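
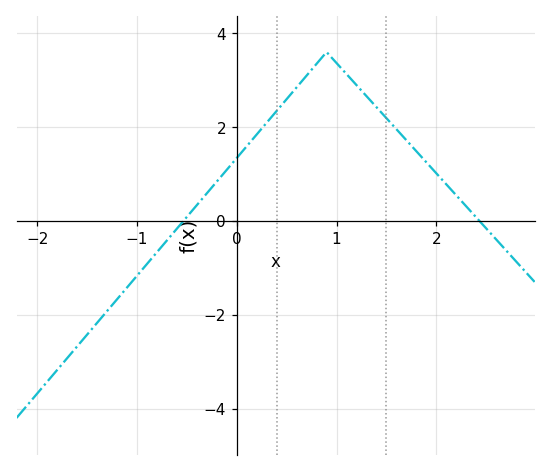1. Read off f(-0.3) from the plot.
0.6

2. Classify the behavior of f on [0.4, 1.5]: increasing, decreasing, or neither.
neither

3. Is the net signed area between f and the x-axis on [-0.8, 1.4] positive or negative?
positive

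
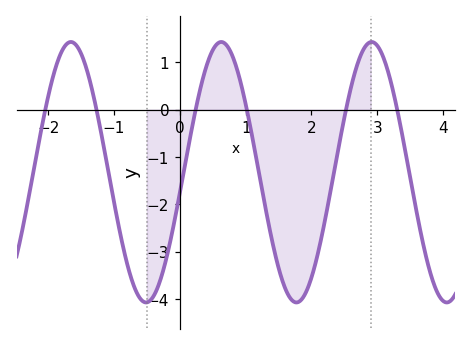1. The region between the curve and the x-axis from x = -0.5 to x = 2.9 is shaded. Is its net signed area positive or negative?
negative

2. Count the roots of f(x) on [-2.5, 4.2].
6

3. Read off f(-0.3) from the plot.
-3.6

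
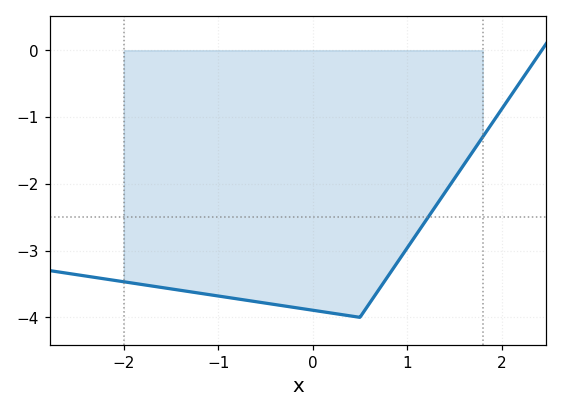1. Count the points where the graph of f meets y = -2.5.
1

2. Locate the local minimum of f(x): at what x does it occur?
0.499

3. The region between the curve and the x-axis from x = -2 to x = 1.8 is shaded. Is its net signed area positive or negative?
negative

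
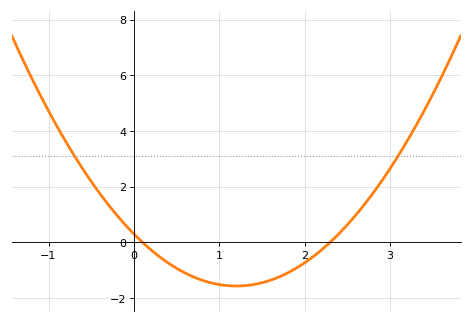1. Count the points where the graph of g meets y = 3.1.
2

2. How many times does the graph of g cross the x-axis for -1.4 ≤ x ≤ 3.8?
2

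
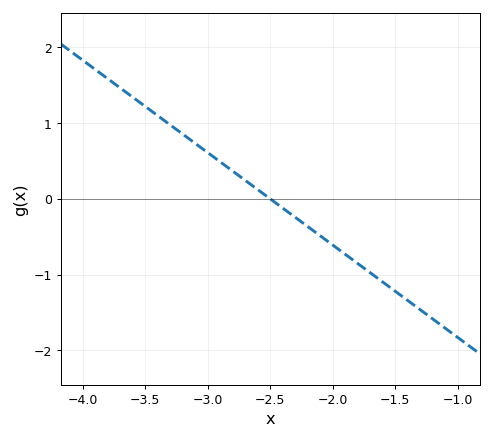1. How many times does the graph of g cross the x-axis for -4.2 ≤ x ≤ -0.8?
1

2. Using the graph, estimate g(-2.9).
0.5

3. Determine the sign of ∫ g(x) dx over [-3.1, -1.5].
negative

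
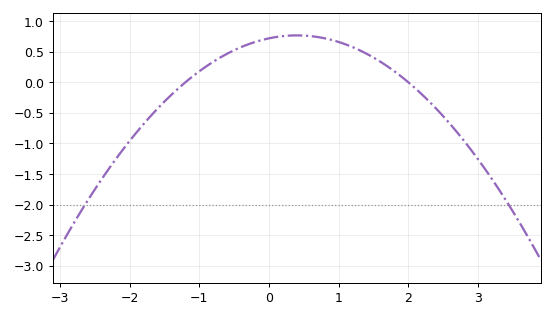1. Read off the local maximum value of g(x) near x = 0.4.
0.768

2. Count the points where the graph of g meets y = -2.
2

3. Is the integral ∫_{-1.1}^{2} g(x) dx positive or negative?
positive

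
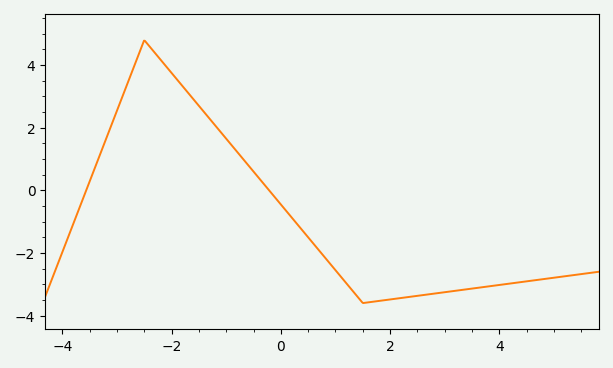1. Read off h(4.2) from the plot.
-2.97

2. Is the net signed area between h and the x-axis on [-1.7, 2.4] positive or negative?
negative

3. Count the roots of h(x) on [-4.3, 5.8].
2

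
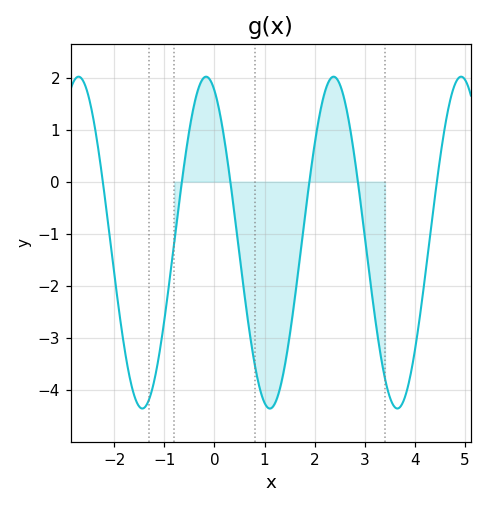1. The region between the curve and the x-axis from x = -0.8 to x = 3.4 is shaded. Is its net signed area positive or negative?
negative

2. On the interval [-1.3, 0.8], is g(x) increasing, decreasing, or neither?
neither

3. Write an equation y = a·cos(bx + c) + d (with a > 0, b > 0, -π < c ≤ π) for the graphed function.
y = 3.19cos(2.47x + 0.412) - 1.17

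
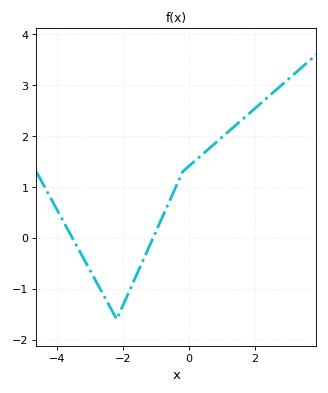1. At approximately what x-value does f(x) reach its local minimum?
-2.2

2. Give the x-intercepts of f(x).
-3.6, -1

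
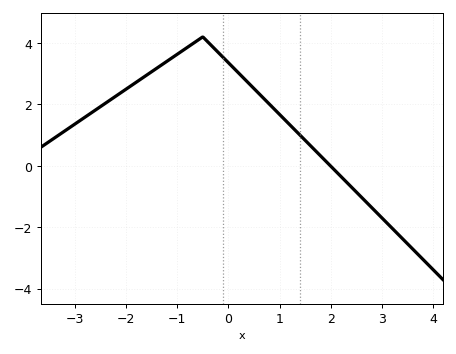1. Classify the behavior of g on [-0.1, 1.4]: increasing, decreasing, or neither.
decreasing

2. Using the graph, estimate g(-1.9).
2.61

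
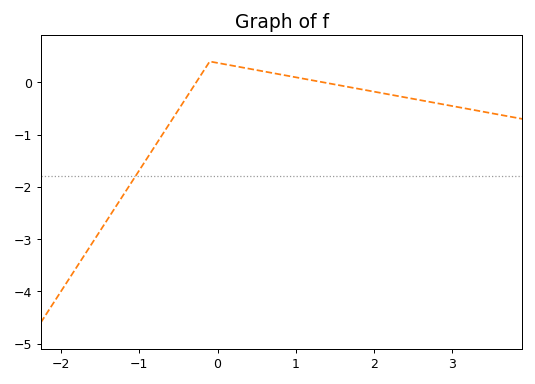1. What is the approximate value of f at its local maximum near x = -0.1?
0.4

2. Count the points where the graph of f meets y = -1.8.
1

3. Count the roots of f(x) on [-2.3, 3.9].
2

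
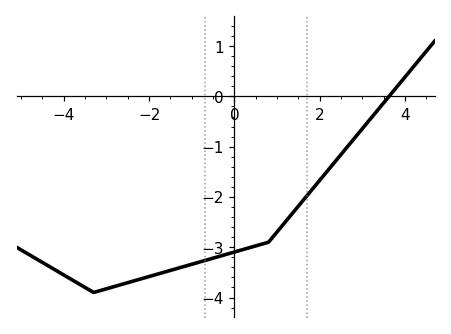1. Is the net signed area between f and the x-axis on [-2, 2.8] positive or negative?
negative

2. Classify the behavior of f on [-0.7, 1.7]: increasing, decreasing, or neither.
increasing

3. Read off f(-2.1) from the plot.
-3.6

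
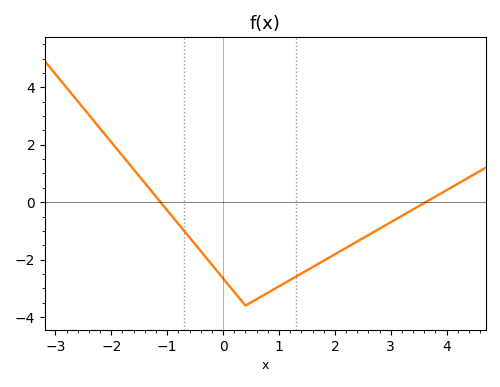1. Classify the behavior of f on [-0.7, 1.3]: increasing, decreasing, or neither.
neither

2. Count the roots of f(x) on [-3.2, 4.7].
2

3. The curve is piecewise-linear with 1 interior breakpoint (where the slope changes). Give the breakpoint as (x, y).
(0.4, -3.6)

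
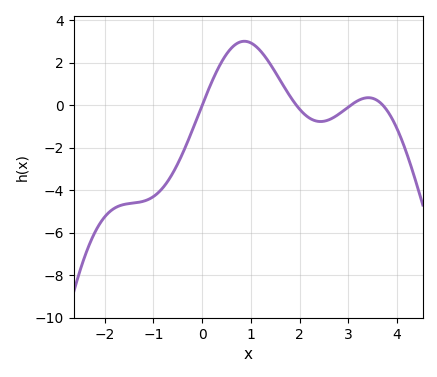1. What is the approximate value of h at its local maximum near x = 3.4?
0.4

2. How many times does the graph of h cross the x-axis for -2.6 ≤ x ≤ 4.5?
4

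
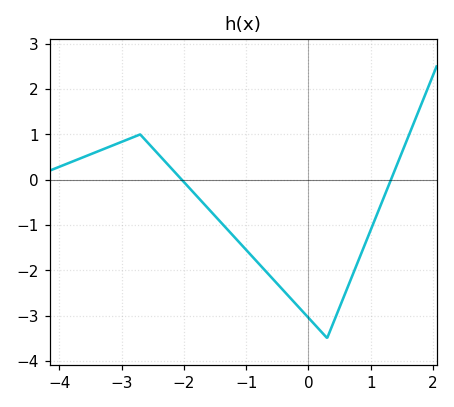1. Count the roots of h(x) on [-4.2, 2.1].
2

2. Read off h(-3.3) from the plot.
0.669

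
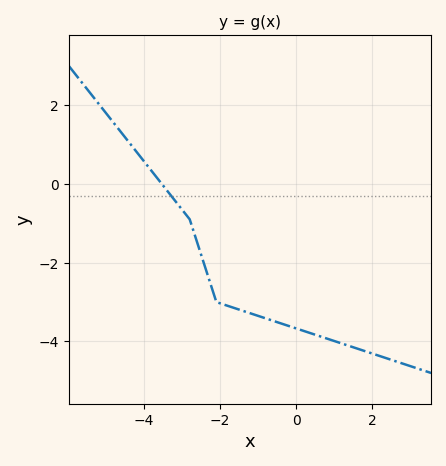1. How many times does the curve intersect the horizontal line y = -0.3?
1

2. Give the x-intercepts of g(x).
-3.53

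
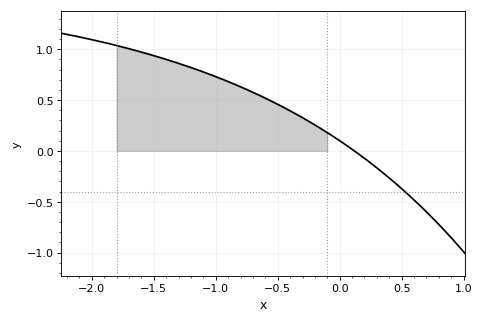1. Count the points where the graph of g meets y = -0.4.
1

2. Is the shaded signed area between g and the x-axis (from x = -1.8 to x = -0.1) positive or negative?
positive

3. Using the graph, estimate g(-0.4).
0.394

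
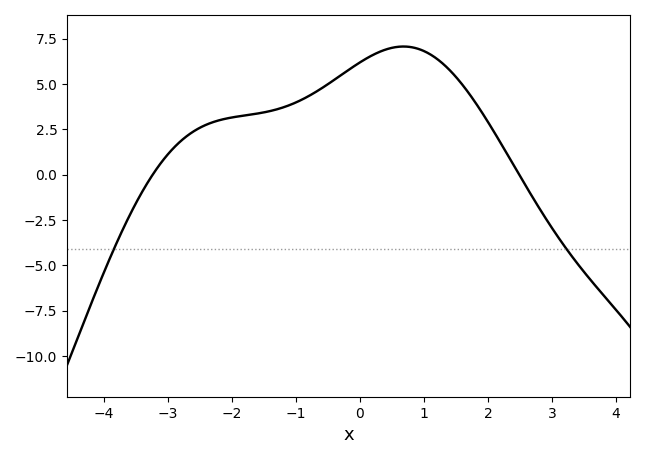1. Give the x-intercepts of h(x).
-3.2, 2.4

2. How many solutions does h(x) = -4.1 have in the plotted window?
2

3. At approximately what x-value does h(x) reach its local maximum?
0.6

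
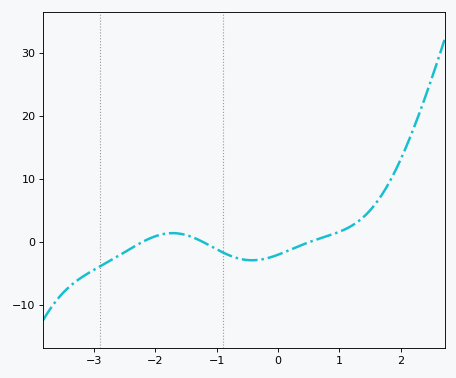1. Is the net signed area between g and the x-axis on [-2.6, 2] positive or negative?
positive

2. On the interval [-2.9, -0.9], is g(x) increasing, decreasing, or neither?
neither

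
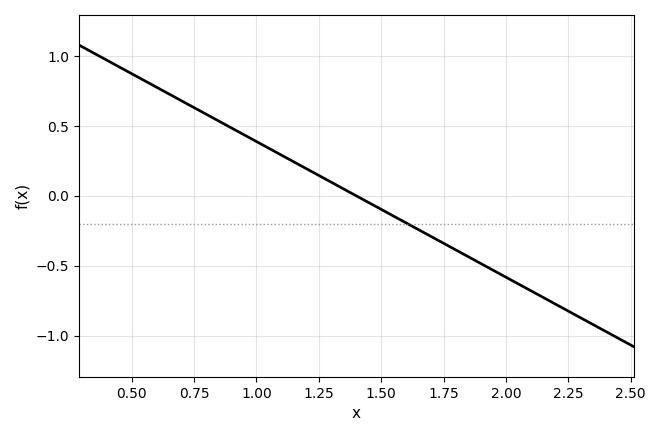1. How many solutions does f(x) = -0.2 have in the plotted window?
1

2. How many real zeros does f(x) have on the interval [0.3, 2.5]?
1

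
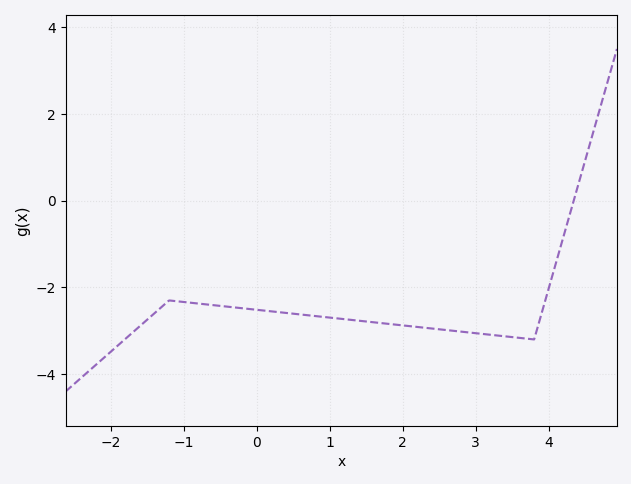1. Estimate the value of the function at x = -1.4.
-2.6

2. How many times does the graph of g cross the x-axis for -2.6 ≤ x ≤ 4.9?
1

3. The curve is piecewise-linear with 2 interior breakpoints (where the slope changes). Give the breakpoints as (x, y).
(-1.2, -2.3); (3.8, -3.2)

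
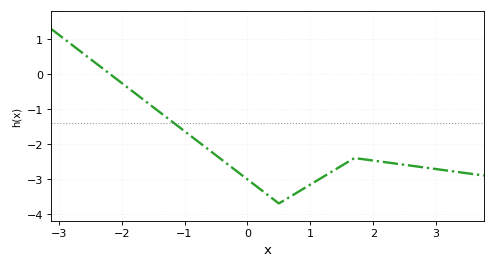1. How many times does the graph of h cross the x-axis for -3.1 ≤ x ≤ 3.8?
1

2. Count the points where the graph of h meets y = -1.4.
1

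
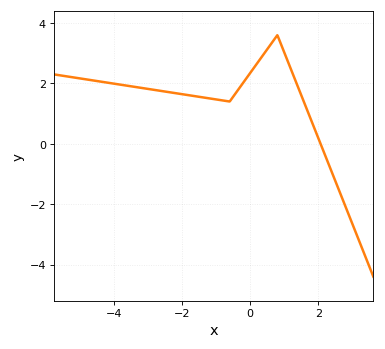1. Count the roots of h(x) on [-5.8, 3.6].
1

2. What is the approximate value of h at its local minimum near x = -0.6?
1.4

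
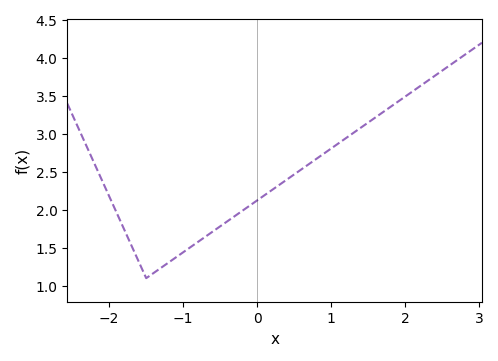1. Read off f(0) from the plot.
2.12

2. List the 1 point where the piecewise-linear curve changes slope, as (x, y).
(-1.5, 1.1)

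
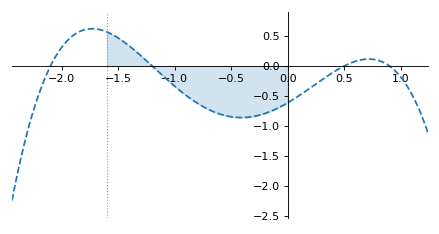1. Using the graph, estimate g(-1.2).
0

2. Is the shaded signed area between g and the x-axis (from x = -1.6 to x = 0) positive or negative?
negative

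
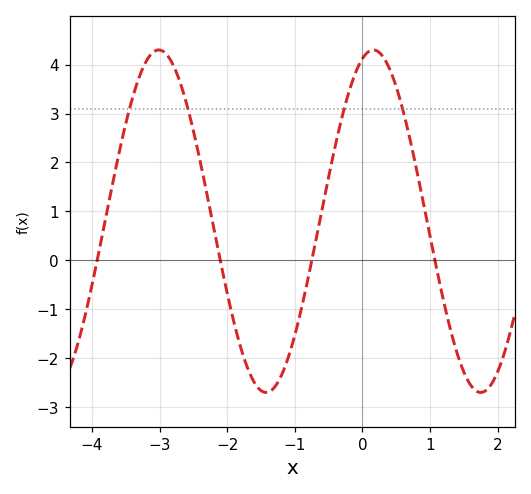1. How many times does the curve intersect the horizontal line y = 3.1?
4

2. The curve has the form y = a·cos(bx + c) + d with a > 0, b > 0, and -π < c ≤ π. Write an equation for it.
y = 3.5cos(2x - 0.32) + 0.8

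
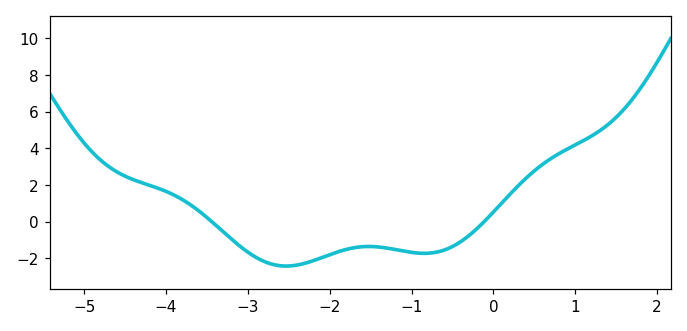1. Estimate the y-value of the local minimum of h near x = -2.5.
-2.42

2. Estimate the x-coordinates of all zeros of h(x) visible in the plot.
-3.44, -0.113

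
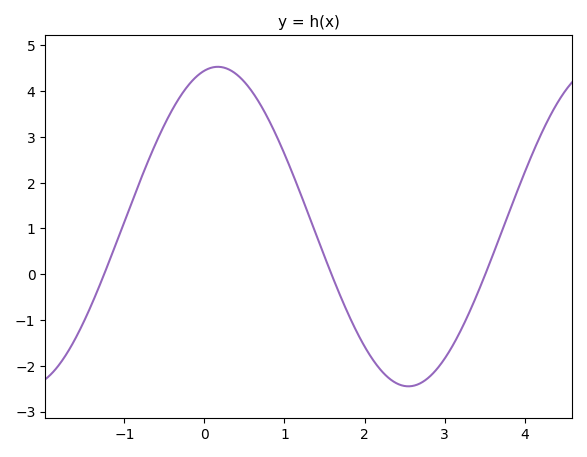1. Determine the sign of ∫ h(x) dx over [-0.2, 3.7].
positive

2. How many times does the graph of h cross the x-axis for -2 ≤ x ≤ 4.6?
3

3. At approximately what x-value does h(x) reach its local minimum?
2.55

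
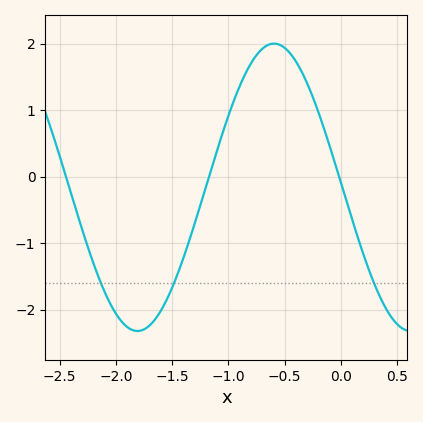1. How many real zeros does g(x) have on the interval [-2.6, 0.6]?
3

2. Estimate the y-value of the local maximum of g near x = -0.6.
2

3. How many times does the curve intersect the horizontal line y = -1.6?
3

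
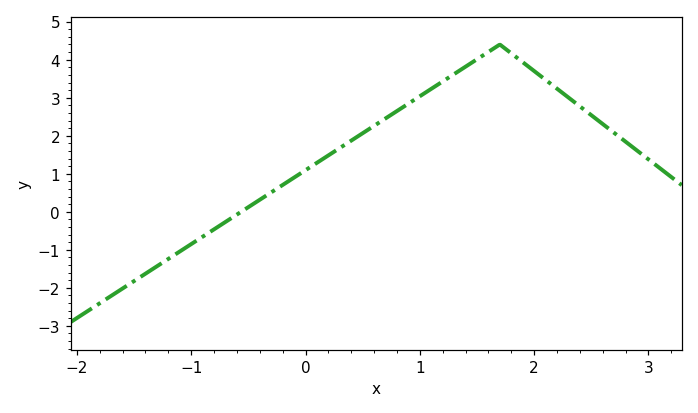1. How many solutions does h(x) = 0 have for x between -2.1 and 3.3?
1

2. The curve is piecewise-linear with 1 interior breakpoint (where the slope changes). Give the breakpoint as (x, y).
(1.7, 4.4)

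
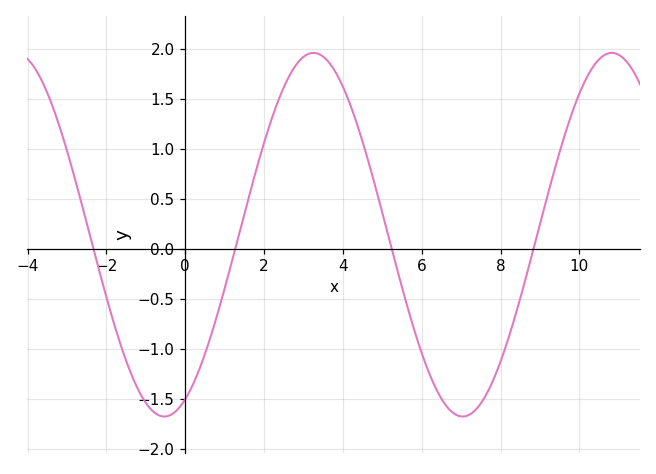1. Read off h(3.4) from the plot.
1.95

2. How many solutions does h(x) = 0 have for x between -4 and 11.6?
4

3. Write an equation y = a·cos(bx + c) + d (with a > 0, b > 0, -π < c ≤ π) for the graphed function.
y = 1.82cos(0.83x - 2.7) + 0.14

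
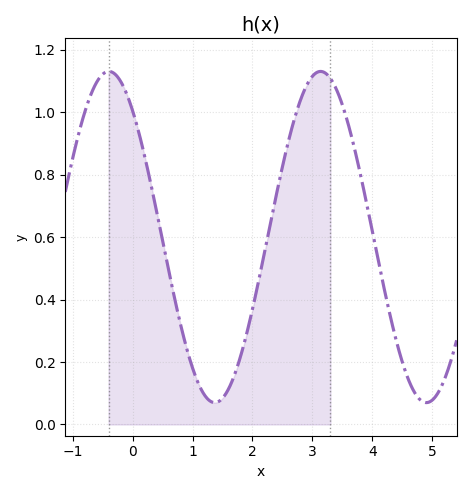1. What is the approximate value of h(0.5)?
0.58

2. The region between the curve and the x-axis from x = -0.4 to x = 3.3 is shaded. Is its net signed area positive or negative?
positive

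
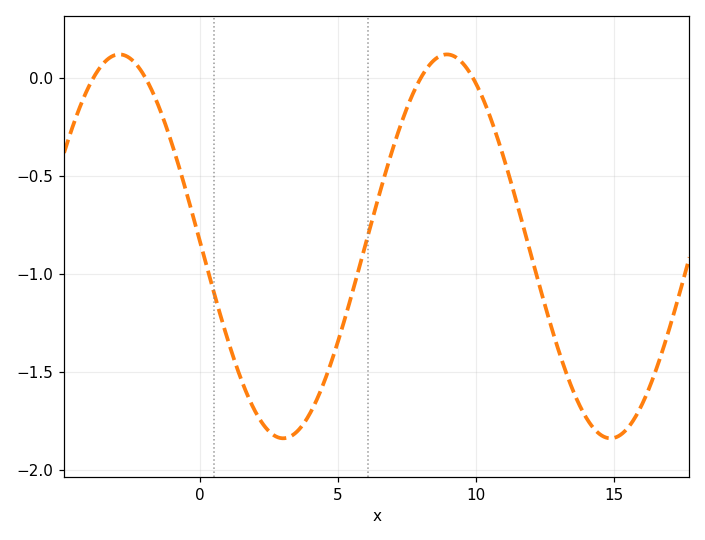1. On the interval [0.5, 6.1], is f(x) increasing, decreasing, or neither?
neither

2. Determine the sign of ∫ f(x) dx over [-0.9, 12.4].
negative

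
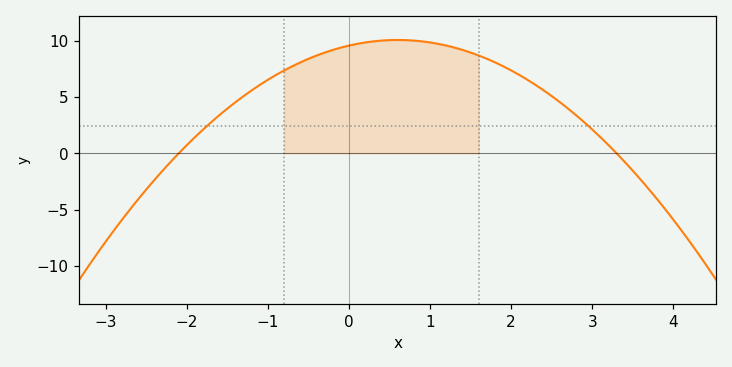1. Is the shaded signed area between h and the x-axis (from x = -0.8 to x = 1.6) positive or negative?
positive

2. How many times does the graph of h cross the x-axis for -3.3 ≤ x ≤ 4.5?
2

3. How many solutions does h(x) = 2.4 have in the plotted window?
2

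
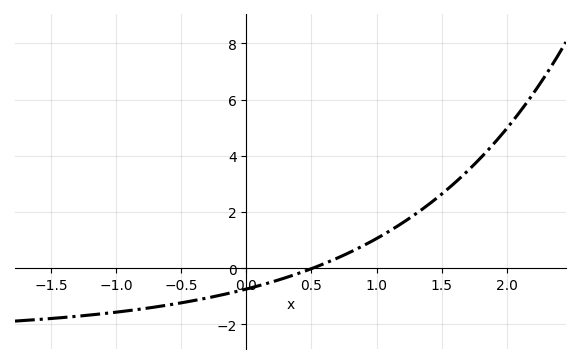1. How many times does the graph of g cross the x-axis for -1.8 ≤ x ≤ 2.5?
1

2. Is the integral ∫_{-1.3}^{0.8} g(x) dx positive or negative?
negative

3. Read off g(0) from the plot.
-0.74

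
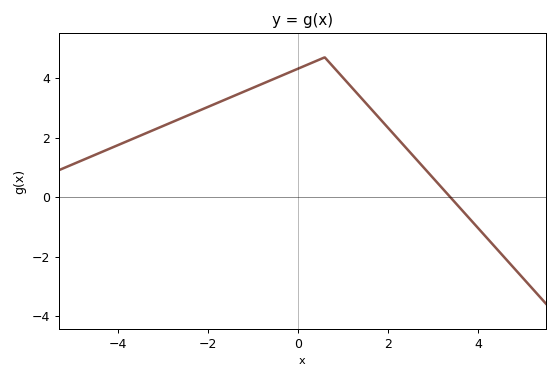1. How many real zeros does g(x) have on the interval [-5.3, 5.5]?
1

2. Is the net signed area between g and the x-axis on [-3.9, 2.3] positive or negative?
positive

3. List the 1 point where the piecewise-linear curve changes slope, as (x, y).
(0.6, 4.7)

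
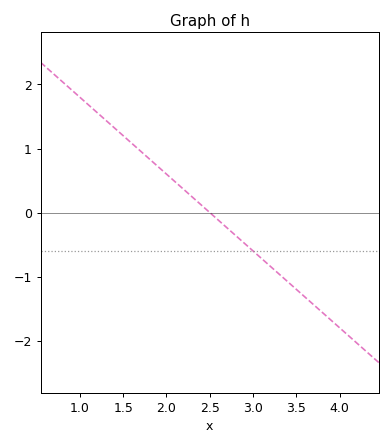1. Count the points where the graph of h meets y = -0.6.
1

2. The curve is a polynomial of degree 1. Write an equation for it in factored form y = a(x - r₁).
y = -1.2(x - 2.5)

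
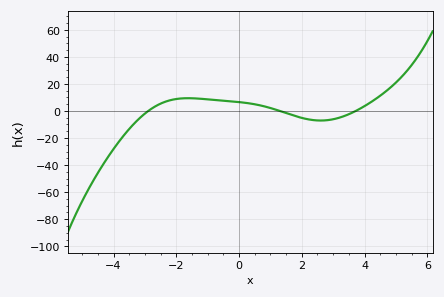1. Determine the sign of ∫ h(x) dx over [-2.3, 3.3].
positive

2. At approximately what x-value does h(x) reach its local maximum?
-1.62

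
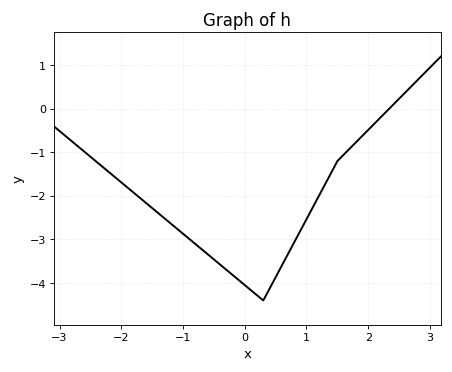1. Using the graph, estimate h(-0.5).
-3.5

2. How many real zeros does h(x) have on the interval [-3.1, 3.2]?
1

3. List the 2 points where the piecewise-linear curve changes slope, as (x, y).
(0.3, -4.4); (1.5, -1.2)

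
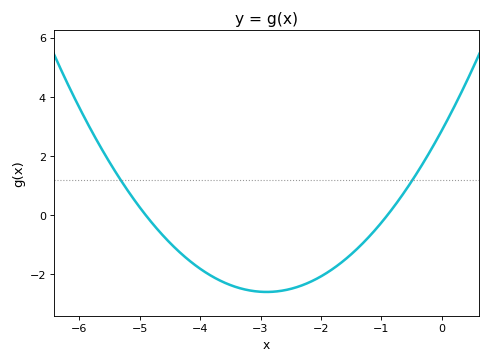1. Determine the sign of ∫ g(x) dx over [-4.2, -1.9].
negative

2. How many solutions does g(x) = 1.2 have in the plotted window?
2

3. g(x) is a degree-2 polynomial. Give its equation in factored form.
y = 0.65(x + 4.9)(x + 0.9)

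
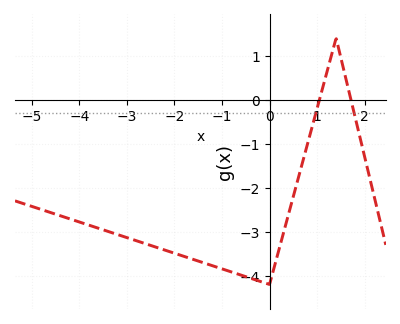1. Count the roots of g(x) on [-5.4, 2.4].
2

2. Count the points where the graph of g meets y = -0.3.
2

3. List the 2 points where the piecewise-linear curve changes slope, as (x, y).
(0, -4.2); (1.4, 1.4)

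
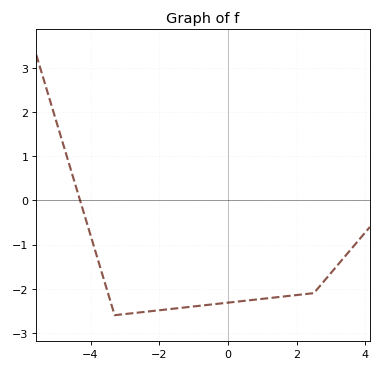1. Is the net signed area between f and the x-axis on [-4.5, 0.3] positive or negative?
negative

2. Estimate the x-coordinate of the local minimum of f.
-3.2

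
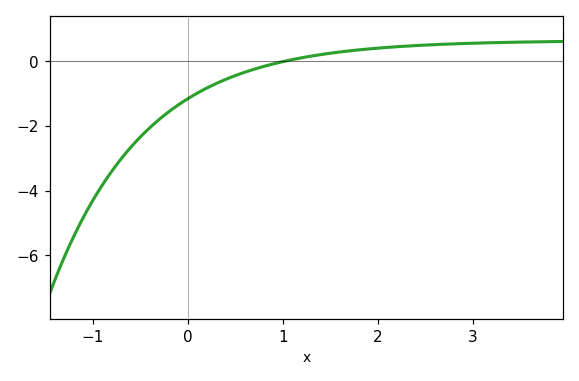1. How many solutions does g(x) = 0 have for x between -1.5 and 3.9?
1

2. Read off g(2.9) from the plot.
0.554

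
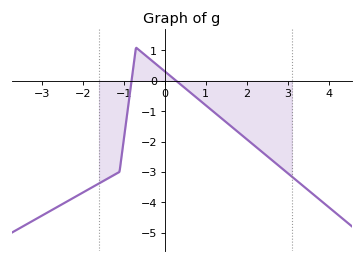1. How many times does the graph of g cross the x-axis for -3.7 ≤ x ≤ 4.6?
2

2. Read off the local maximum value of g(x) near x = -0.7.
1.1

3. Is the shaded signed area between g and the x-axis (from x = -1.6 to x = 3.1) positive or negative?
negative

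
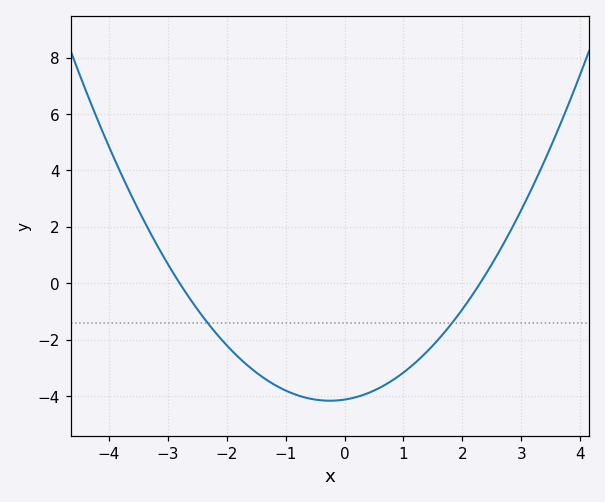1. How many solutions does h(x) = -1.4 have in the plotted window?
2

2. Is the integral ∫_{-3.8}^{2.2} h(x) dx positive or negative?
negative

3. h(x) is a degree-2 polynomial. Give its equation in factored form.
y = 0.64(x + 2.8)(x - 2.3)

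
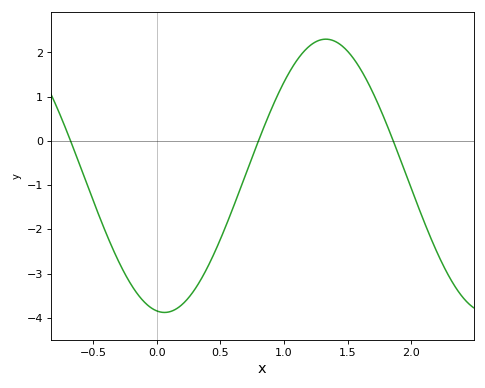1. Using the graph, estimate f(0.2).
-3.7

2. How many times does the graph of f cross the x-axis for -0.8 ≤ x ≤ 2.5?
3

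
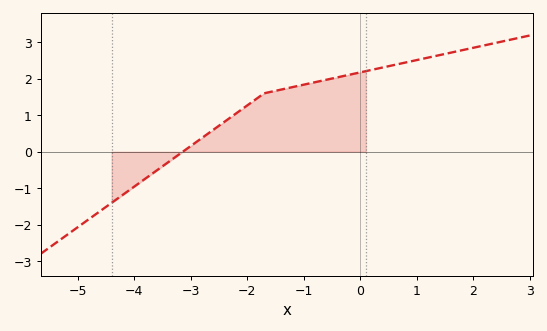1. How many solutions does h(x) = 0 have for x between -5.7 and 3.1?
1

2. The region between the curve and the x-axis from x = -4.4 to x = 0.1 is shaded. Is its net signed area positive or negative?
positive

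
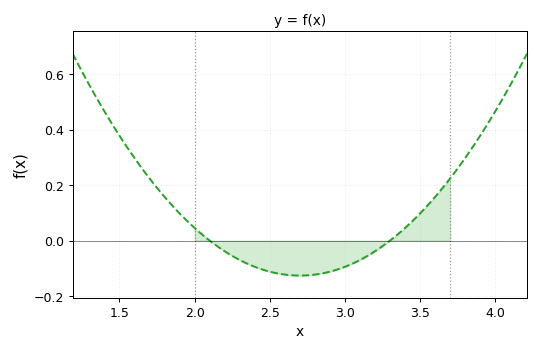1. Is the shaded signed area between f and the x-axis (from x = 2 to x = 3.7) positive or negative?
negative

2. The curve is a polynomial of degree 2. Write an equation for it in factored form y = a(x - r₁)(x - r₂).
y = 0.35(x - 2.1)(x - 3.3)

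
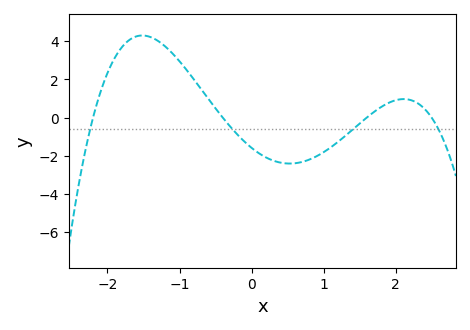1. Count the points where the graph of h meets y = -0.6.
4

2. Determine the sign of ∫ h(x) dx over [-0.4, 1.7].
negative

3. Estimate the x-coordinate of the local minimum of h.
0.529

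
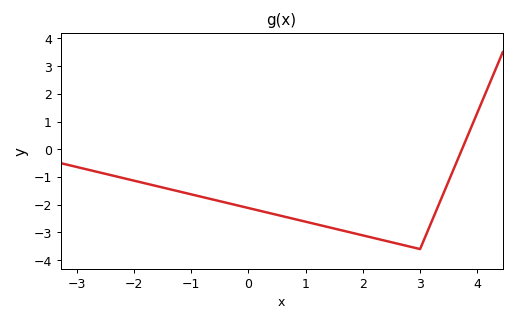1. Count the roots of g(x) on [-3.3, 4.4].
1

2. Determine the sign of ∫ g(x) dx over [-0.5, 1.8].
negative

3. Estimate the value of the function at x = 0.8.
-2.5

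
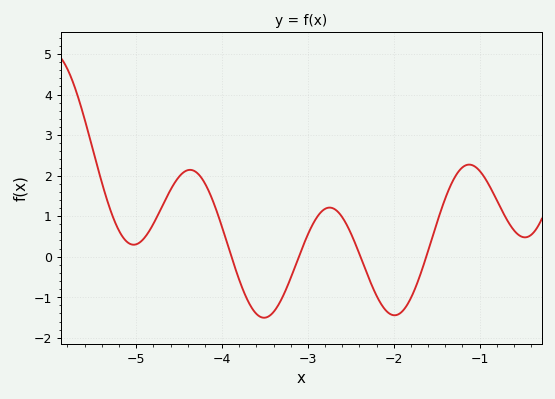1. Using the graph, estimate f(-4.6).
1.6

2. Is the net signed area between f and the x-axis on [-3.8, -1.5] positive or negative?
negative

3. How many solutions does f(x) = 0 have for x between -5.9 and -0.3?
4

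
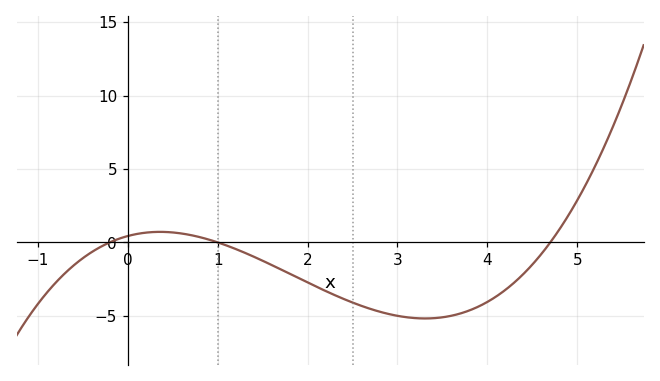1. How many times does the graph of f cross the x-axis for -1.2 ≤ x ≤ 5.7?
3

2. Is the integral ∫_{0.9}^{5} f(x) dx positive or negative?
negative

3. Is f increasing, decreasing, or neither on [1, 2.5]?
decreasing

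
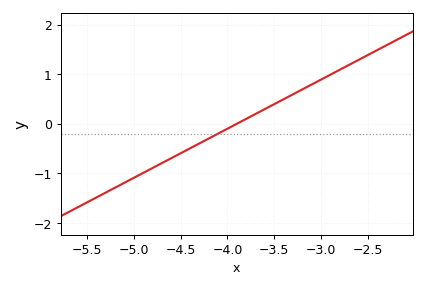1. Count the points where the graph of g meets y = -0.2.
1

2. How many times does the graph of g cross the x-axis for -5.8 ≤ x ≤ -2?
1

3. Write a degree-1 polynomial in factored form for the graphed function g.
y = 0.99(x + 3.9)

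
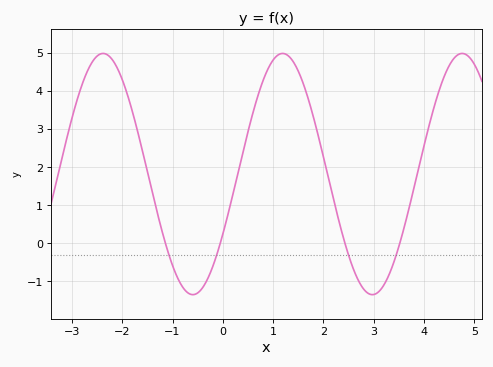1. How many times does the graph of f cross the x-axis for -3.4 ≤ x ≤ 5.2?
4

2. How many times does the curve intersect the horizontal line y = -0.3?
4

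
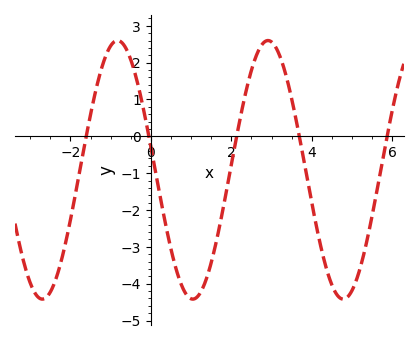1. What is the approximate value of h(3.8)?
-0.6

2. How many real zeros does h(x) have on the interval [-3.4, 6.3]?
5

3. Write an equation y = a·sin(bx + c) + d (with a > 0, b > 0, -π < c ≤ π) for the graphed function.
y = 3.51sin(1.7x + 3) - 0.91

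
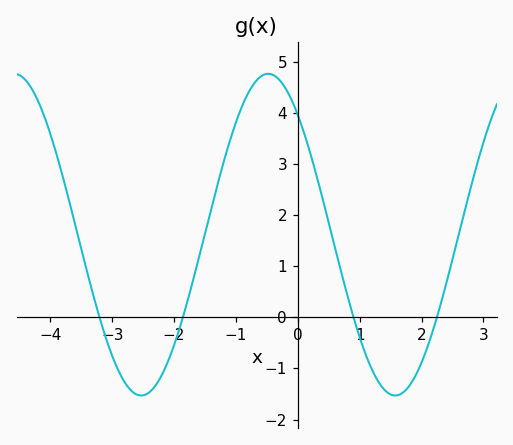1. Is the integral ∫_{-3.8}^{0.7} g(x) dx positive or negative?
positive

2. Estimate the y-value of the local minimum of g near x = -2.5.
-1.5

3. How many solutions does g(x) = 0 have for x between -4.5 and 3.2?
4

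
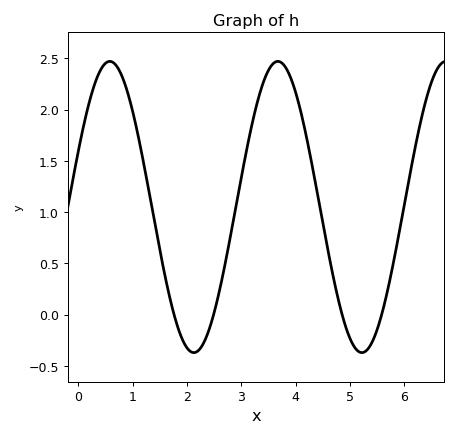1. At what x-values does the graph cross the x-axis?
1.8, 2.5, 4.9, 5.6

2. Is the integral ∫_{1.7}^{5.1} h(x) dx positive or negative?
positive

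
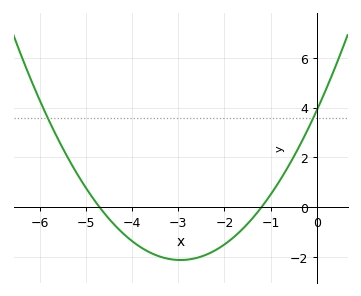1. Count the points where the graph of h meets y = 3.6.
2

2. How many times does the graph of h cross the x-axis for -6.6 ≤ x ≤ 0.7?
2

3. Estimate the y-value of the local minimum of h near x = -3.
-2.2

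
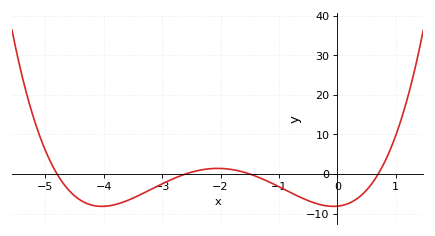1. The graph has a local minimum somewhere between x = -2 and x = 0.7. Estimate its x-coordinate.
-0.1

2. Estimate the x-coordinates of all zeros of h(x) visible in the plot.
-4.8, -2.6, -1.5, 0.7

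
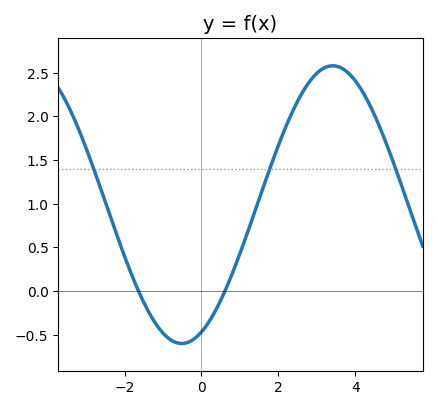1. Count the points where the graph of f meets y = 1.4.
3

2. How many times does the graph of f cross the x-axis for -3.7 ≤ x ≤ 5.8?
2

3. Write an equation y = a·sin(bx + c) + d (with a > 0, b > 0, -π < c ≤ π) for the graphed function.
y = 1.59sin(0.8x - 1.2) + 0.99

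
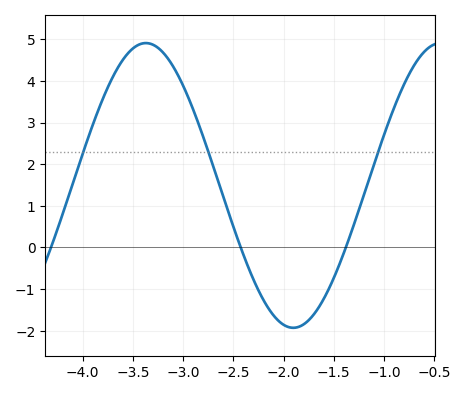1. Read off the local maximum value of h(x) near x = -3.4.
4.9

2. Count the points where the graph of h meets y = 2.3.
3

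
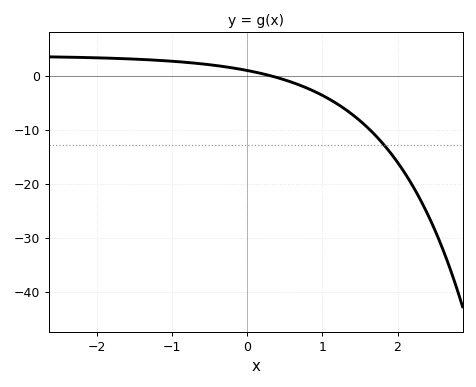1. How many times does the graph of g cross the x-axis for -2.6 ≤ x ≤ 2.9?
1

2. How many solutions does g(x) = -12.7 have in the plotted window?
1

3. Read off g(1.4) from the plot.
-7.15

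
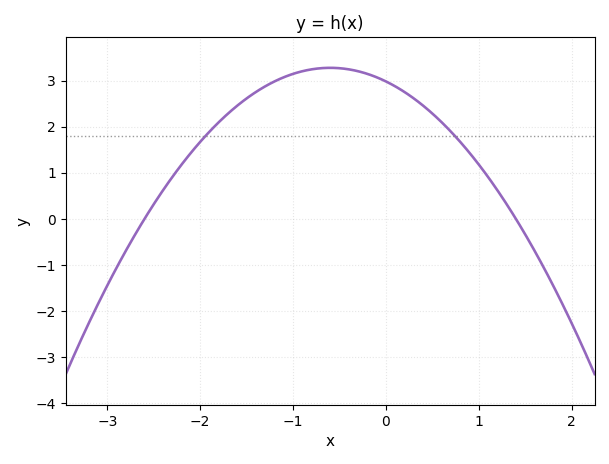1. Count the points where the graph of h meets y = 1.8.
2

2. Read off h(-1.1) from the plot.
3.07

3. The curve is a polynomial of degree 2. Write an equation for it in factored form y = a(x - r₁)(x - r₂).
y = -0.82(x + 2.6)(x - 1.4)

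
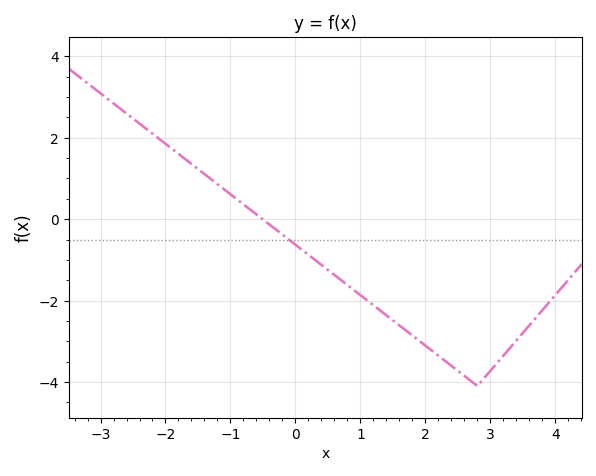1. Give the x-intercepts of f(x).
-0.507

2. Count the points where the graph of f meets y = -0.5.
1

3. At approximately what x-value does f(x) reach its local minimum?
2.8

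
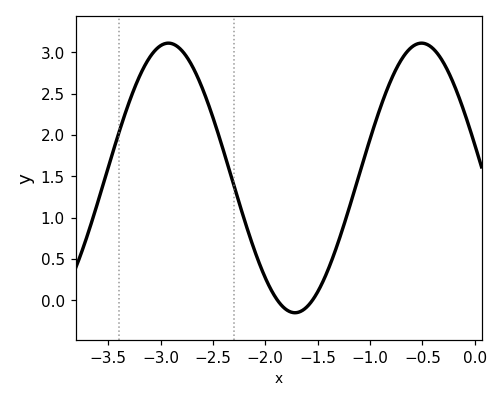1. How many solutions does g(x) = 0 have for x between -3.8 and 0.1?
2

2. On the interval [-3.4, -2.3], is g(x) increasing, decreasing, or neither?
neither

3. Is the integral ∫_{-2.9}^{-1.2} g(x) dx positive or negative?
positive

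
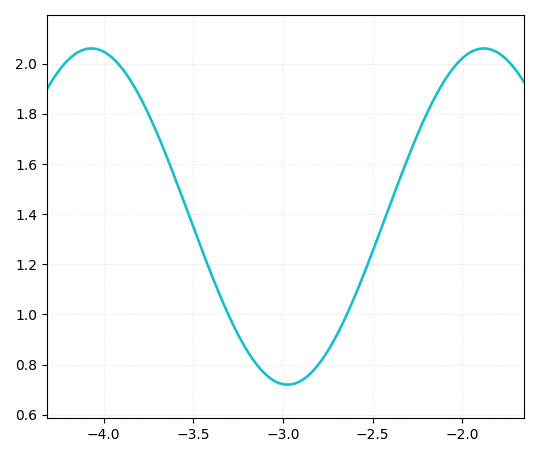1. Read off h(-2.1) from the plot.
1.93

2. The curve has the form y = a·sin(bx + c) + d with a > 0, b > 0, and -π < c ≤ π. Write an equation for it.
y = 0.67sin(2.87x + 0.682) + 1.39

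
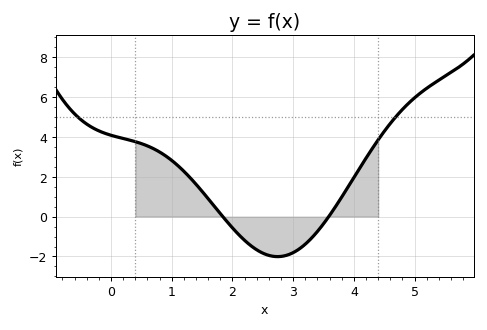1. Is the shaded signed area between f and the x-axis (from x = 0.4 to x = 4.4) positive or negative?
positive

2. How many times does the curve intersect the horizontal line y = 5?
2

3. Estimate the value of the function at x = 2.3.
-1.4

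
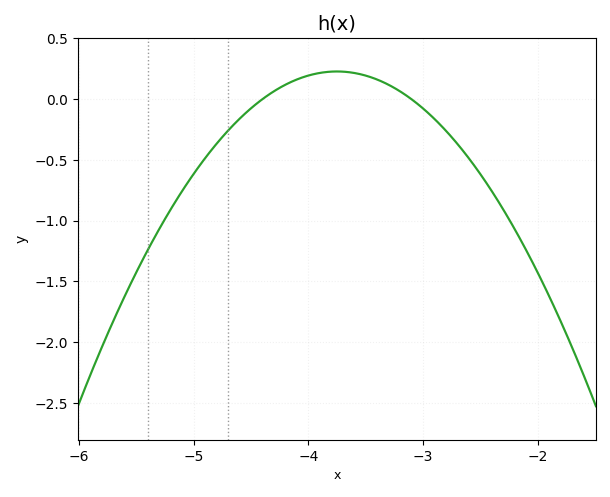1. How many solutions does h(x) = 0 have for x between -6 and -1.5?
2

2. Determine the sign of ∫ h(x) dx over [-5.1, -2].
negative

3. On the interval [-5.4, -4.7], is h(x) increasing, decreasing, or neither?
increasing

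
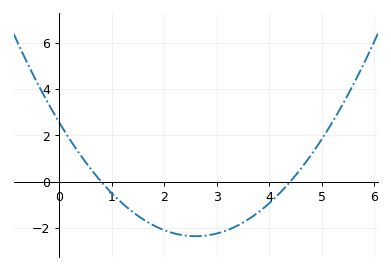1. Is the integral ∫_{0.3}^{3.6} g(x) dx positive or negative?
negative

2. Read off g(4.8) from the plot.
1.17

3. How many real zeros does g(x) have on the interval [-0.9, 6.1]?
2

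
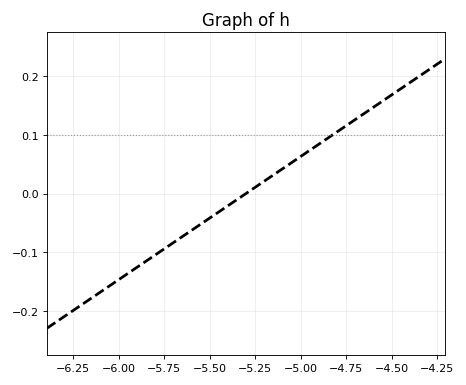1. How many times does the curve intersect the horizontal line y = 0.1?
1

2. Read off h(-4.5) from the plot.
0.168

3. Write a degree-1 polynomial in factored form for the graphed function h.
y = 0.21(x + 5.3)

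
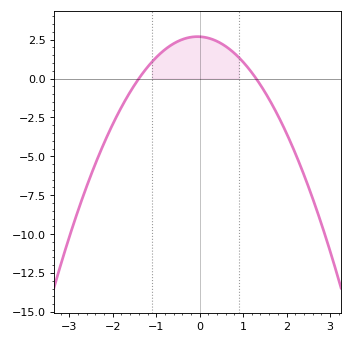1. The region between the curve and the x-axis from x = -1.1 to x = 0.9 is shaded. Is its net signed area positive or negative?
positive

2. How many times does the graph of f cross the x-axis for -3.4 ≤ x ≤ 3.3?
2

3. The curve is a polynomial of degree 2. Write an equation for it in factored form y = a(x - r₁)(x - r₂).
y = -1.48(x + 1.4)(x - 1.3)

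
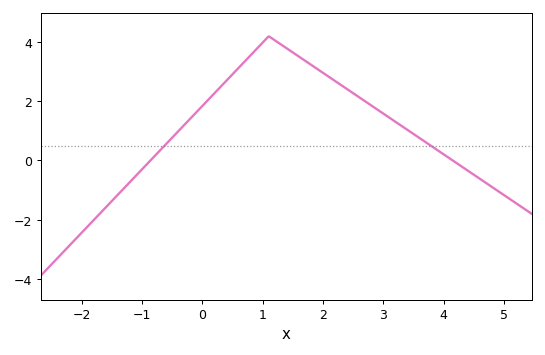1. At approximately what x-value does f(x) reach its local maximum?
1.1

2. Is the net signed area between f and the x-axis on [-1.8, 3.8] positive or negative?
positive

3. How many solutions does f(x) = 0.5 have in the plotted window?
2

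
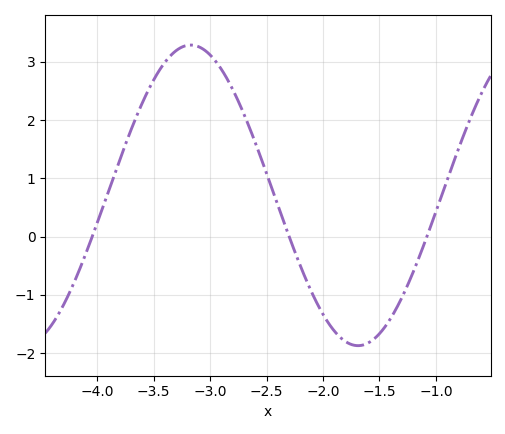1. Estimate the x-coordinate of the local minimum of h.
-1.69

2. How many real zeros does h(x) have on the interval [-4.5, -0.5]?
3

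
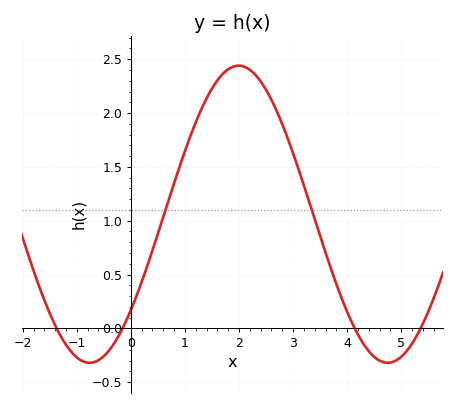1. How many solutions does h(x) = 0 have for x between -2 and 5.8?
4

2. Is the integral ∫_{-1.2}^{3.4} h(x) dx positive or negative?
positive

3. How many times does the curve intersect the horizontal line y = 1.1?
2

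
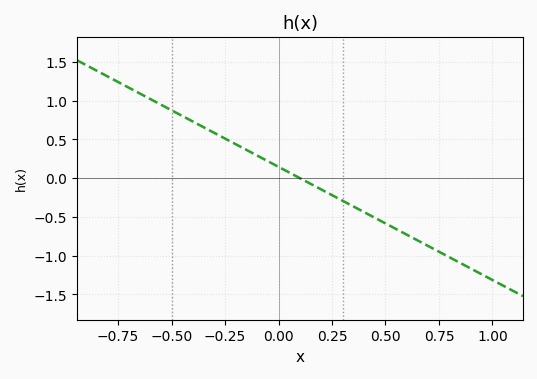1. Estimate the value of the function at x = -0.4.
0.73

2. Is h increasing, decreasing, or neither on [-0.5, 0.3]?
decreasing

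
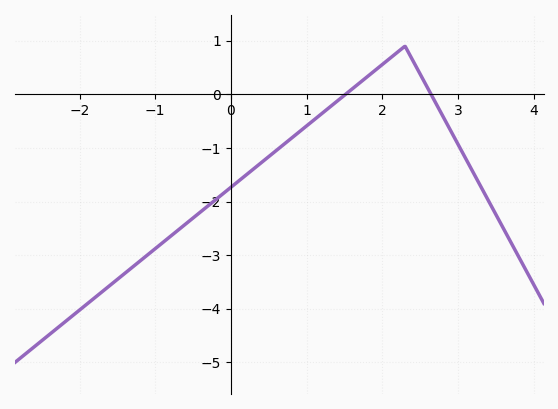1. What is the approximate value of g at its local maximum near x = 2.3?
0.9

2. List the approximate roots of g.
1.5, 2.6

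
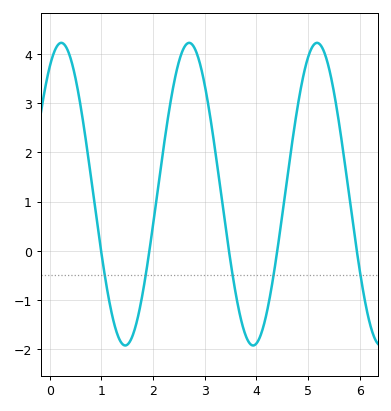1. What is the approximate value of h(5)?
3.93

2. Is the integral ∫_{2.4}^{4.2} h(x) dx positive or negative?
positive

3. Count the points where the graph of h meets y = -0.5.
5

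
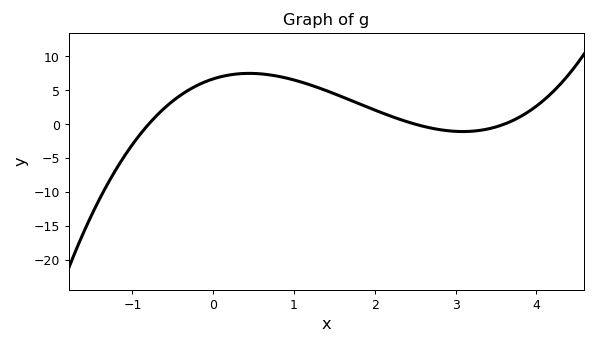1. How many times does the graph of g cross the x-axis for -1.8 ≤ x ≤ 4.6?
3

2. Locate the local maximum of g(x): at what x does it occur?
0.446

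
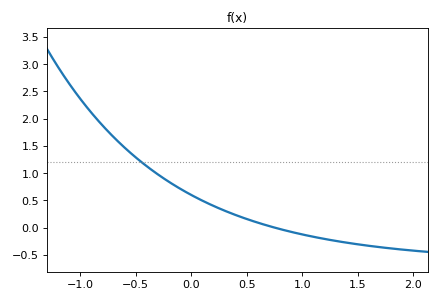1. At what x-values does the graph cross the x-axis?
0.75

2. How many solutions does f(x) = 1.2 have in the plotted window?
1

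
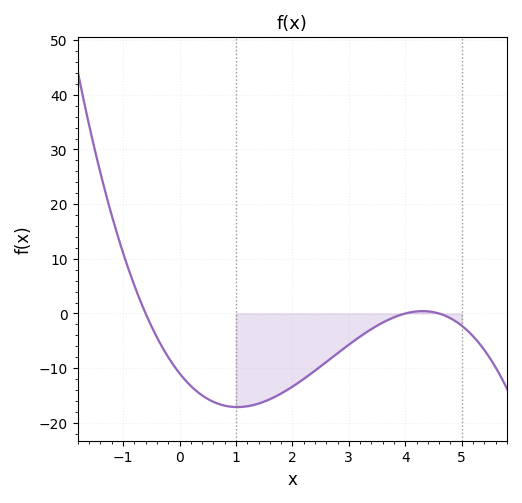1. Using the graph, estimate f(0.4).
-15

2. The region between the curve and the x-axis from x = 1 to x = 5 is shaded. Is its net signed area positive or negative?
negative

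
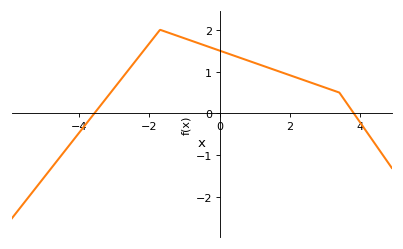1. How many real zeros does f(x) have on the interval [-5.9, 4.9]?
2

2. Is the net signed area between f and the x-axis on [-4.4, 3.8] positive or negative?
positive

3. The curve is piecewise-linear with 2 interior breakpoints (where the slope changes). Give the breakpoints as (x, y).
(-1.7, 2); (3.4, 0.5)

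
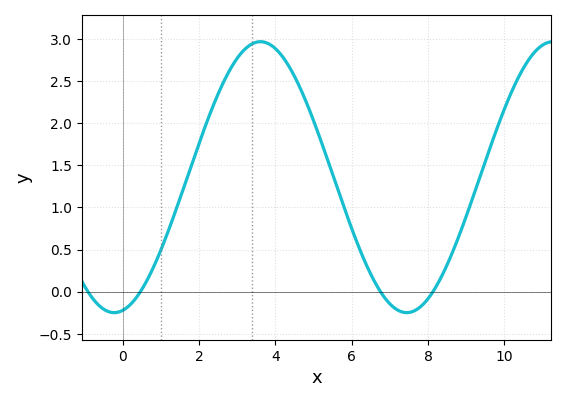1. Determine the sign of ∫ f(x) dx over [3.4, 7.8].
positive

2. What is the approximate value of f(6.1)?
0.631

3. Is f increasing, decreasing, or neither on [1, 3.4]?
increasing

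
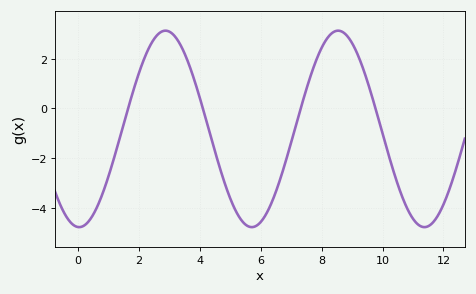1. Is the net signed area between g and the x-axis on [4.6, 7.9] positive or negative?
negative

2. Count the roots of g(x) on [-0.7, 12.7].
4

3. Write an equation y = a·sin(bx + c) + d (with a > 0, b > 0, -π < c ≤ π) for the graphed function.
y = 3.94sin(1.11x - 1.63) - 0.82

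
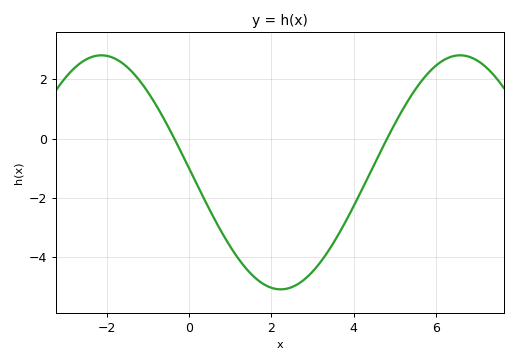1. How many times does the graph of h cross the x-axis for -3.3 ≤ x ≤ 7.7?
2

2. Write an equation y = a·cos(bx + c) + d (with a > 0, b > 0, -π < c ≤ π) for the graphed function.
y = 3.95cos(0.72x + 1.54) - 1.14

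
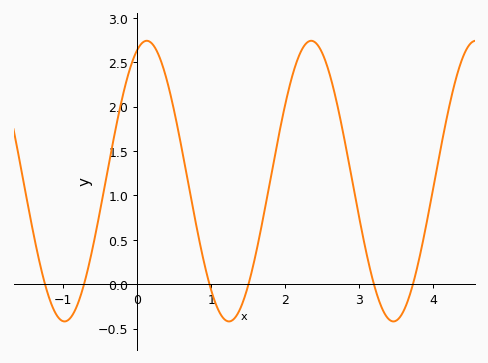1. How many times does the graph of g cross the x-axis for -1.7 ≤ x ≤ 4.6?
6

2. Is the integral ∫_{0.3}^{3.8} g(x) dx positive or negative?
positive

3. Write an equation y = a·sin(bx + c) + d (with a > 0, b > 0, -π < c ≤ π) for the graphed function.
y = 1.58sin(2.8x + 1.2) + 1.16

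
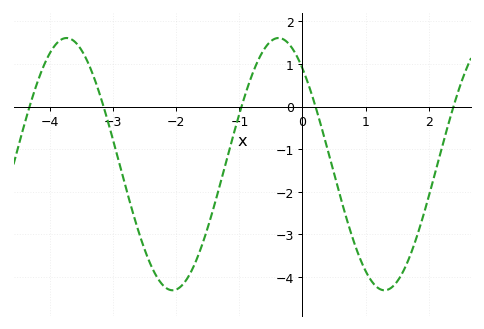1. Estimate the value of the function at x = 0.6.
-2.1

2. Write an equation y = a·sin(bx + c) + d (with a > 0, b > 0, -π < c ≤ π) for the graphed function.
y = 2.96sin(1.9x + 2.3) - 1.35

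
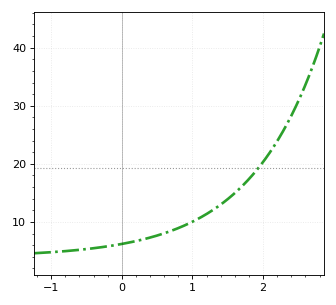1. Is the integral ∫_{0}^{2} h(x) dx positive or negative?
positive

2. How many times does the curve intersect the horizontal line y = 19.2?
1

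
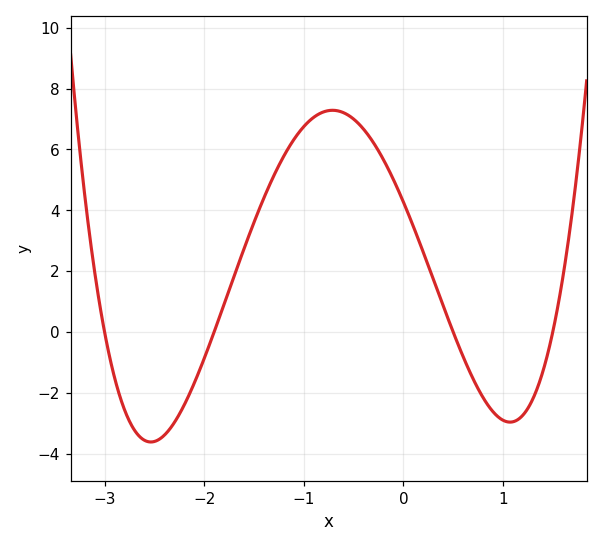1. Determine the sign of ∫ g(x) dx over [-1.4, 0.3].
positive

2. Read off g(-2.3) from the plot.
-3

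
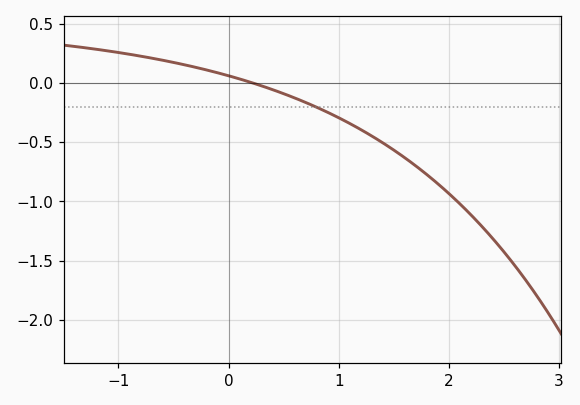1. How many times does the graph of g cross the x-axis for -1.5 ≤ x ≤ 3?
1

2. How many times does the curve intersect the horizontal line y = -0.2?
1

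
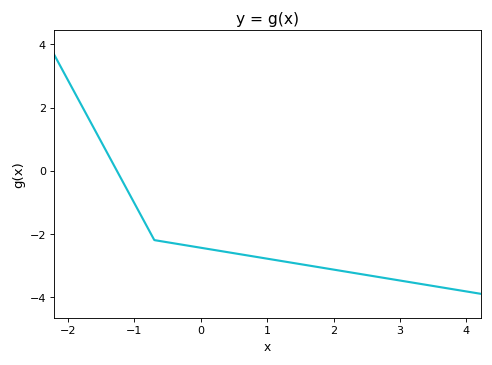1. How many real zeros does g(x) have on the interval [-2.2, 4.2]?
1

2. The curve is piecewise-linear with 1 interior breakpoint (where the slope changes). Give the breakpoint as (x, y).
(-0.7, -2.2)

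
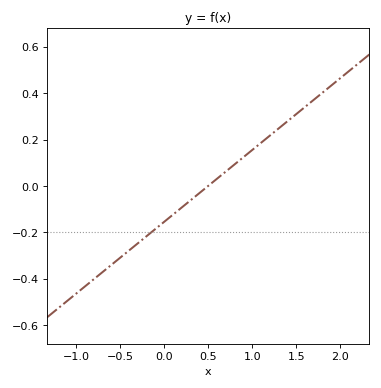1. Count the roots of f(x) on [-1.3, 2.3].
1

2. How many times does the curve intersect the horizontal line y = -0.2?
1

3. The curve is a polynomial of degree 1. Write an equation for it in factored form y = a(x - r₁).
y = 0.31(x - 0.5)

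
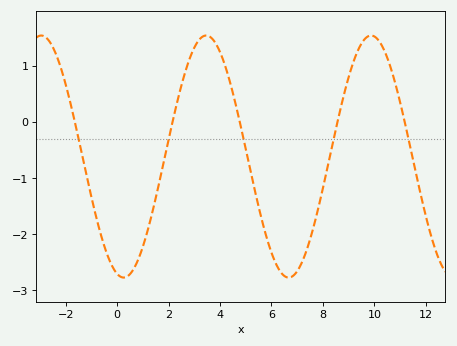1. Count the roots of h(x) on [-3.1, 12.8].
5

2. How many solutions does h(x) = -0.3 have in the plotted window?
5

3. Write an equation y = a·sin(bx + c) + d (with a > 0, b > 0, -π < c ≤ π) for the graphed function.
y = 2.16sin(0.98x - 1.8) - 0.62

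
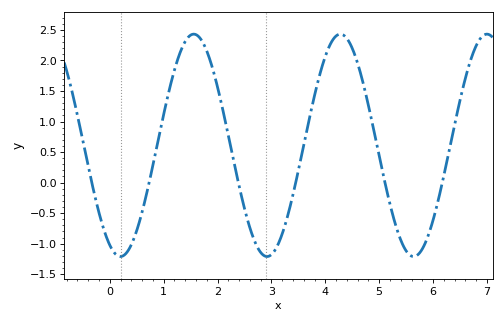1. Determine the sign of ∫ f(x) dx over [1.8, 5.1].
positive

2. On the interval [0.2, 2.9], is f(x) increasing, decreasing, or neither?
neither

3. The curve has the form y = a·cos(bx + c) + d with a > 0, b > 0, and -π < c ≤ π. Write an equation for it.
y = 1.82cos(2.31x + 2.68) + 0.61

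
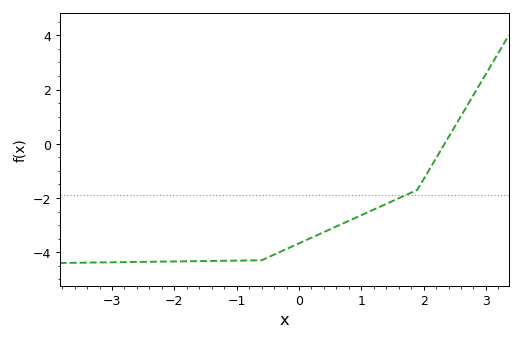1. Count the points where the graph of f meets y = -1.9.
1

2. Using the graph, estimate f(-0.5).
-4.2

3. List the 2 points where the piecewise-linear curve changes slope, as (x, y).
(-0.6, -4.3); (1.9, -1.7)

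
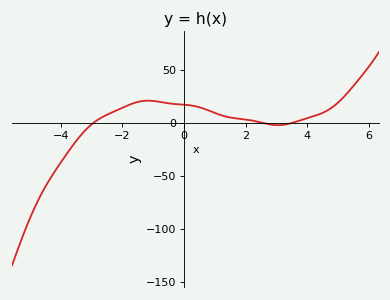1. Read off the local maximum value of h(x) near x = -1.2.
20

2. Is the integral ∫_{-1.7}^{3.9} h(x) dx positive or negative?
positive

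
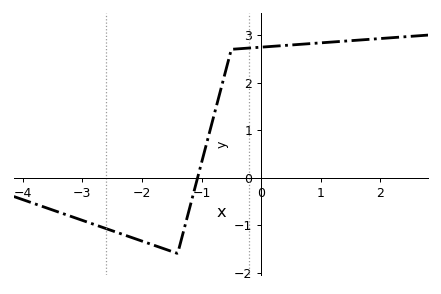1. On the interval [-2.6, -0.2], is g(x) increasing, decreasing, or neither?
neither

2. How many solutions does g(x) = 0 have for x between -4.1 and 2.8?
1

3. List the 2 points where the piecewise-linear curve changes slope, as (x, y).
(-1.4, -1.6); (-0.5, 2.7)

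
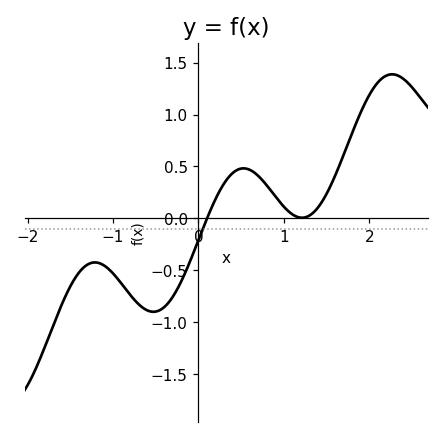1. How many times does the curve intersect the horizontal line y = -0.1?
1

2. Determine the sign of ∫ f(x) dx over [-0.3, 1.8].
positive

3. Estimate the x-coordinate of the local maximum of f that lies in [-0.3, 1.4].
0.528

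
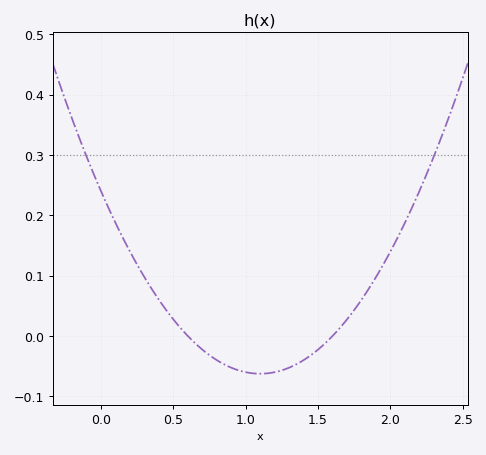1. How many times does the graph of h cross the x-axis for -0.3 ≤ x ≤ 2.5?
2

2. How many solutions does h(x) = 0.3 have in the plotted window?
2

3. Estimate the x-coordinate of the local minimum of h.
1.1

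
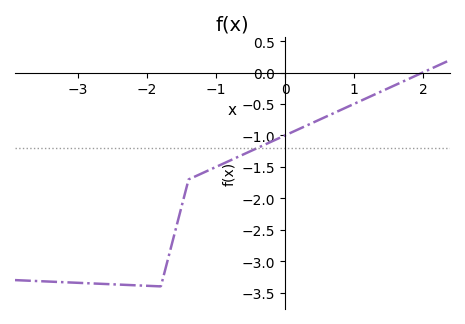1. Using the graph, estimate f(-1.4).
-1.7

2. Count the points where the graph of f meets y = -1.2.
1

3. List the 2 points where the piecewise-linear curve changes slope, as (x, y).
(-1.8, -3.4); (-1.4, -1.7)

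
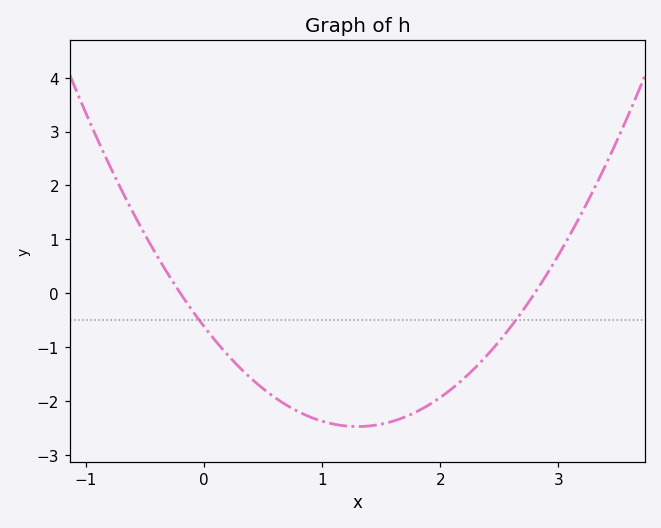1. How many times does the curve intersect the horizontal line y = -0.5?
2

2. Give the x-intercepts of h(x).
-0.2, 2.8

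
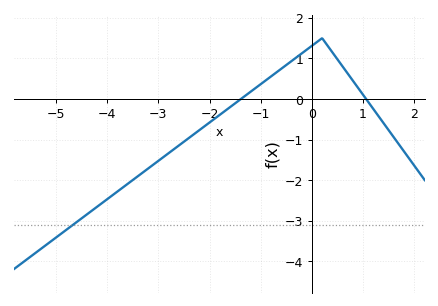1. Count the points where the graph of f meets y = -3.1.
1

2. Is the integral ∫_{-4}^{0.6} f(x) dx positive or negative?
negative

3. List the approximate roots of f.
-1.4, 1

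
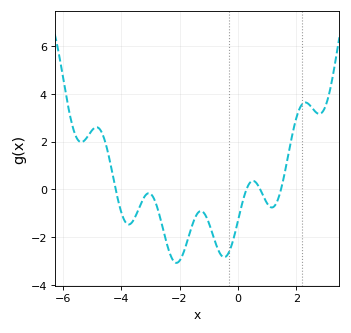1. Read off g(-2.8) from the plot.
-0.627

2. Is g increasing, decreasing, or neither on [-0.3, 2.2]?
neither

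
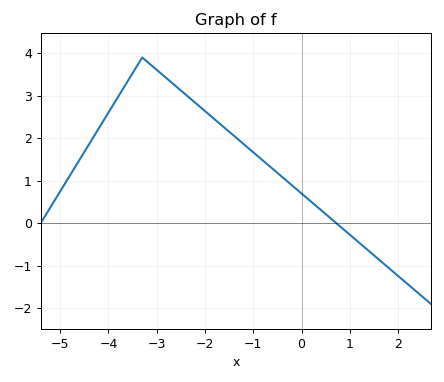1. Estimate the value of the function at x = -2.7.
3.3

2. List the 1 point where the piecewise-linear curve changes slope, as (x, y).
(-3.3, 3.9)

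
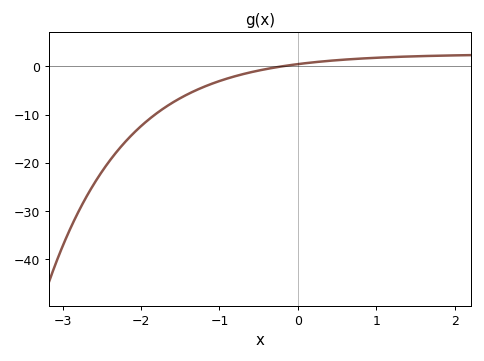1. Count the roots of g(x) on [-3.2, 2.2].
1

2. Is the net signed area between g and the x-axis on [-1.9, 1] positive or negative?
negative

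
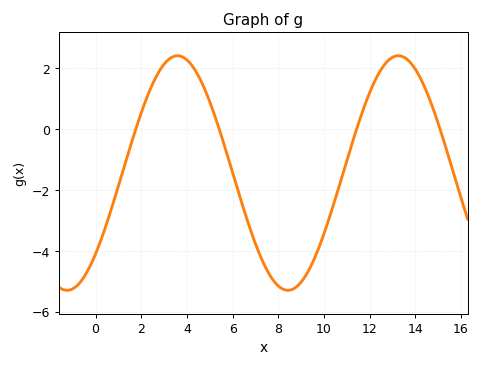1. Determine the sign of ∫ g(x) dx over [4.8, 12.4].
negative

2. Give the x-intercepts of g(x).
2, 5.5, 11.5, 15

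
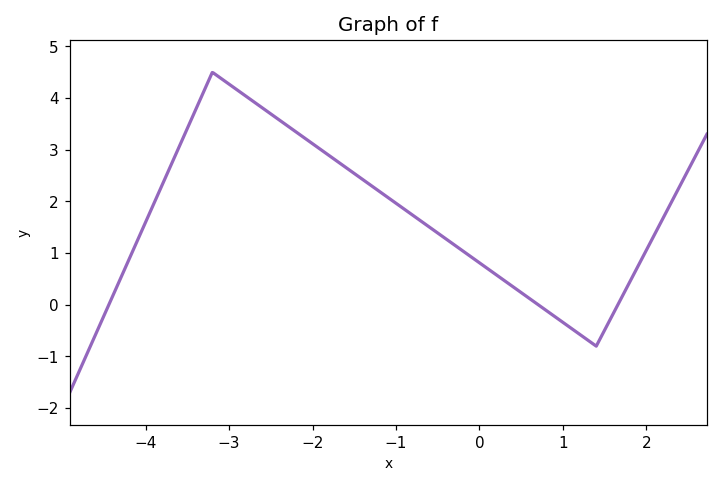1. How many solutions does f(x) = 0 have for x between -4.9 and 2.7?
3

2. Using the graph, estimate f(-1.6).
2.7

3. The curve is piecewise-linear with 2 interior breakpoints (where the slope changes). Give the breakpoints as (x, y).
(-3.2, 4.5); (1.4, -0.8)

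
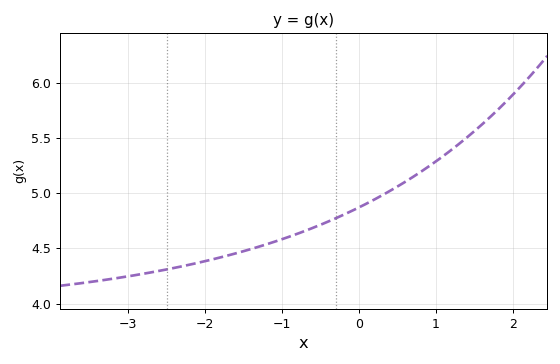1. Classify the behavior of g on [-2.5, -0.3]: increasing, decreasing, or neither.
increasing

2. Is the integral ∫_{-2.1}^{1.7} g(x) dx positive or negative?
positive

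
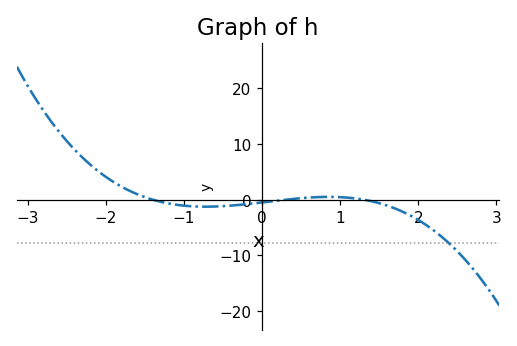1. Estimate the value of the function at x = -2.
4.1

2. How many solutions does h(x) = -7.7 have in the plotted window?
1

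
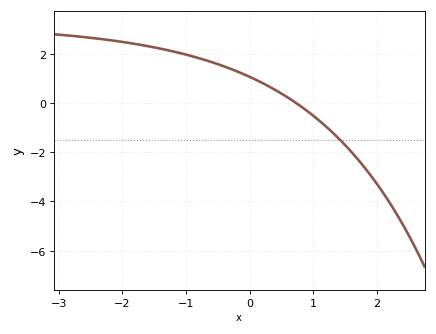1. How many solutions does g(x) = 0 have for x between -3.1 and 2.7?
1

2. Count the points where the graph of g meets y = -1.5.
1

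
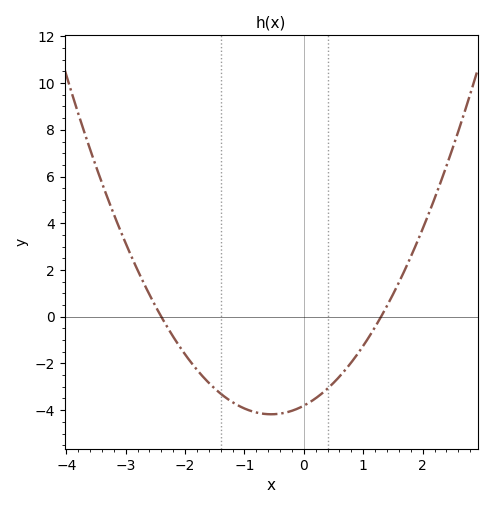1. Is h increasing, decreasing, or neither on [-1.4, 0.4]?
neither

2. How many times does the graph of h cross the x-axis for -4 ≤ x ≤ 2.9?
2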